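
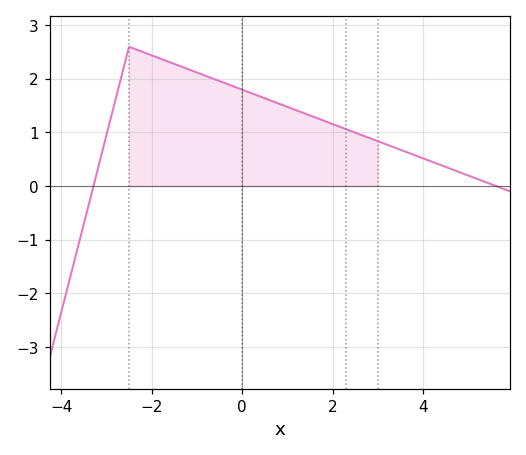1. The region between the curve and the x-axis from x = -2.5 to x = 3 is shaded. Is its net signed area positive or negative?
positive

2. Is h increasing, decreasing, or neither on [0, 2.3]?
decreasing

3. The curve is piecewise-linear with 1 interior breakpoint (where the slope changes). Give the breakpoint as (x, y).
(-2.5, 2.6)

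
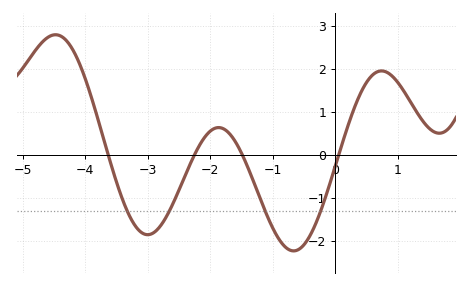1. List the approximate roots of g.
-3.63, -2.25, -1.49, 0.058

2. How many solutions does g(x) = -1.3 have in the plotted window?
4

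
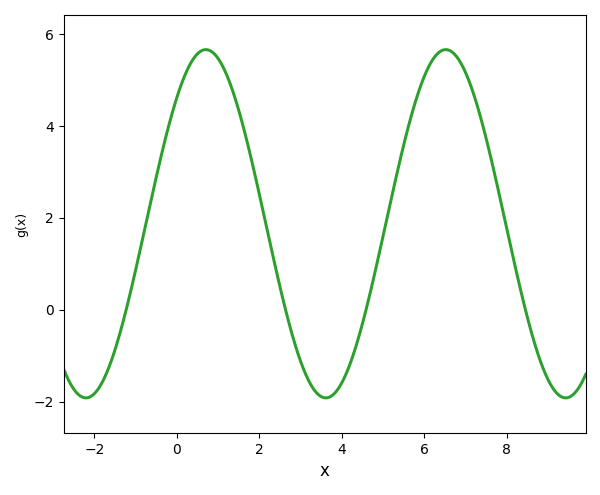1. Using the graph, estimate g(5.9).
4.8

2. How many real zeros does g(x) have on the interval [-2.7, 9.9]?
4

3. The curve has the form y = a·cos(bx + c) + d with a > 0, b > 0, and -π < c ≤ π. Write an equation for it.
y = 3.79cos(1.1x - 0.76) + 1.87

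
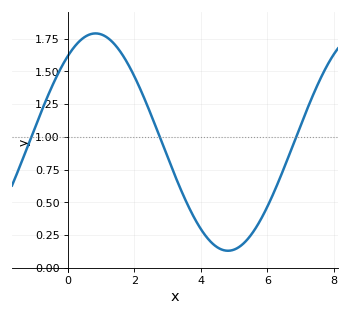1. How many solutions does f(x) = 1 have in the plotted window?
3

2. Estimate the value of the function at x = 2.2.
1.35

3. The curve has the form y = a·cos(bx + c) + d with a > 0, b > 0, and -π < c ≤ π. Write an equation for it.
y = 0.83cos(0.79x - 0.662) + 0.96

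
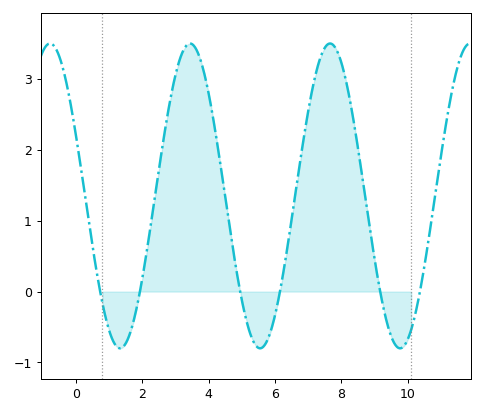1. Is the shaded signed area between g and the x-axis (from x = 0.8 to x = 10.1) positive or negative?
positive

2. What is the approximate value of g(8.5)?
2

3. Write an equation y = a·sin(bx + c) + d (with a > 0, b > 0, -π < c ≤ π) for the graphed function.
y = 2.15sin(1.5x + 2.7) + 1.35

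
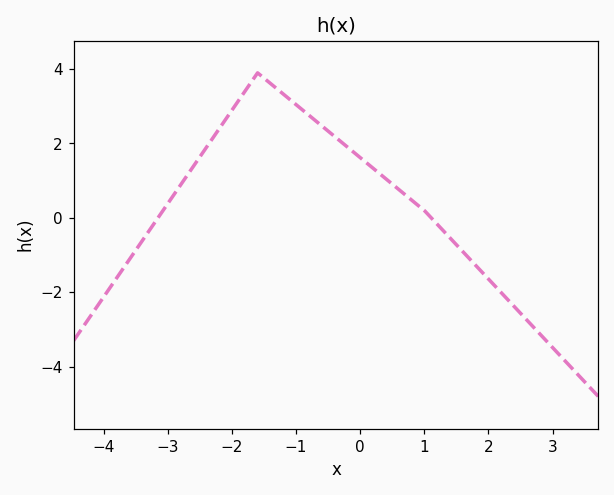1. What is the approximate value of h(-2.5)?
1.64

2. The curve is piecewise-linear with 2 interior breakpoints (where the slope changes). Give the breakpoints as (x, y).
(-1.6, 3.9); (1, 0.2)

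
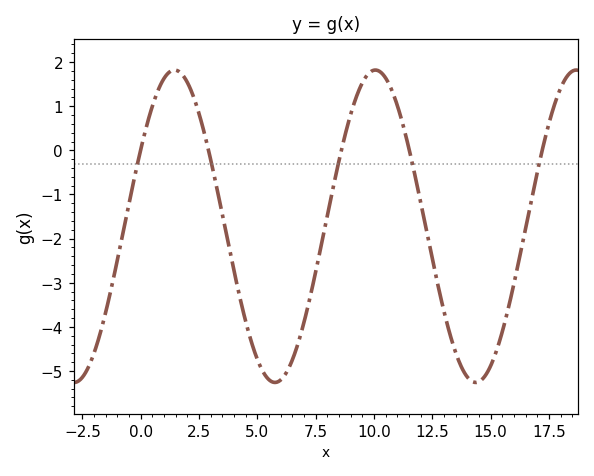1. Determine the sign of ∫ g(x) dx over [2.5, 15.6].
negative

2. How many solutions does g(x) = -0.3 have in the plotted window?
5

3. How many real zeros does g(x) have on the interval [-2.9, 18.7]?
5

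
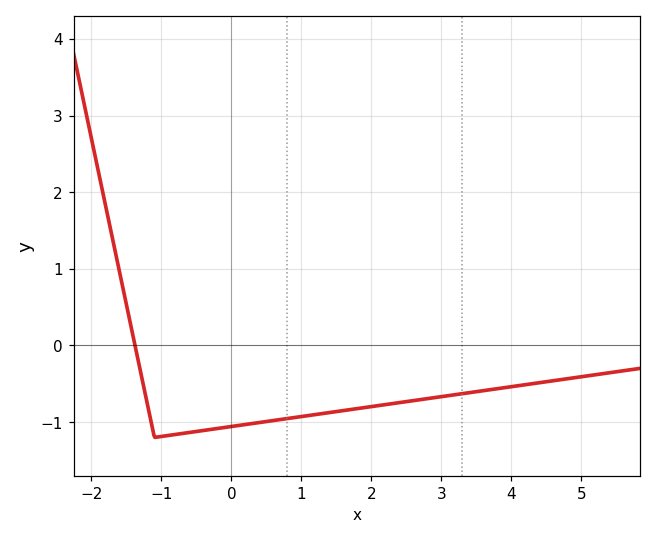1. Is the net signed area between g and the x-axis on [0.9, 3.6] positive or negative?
negative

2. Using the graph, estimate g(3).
-0.7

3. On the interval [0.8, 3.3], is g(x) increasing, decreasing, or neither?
increasing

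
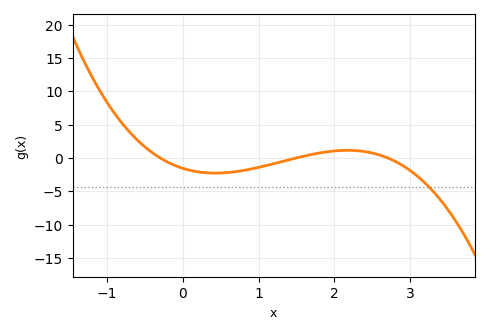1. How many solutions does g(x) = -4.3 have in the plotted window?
1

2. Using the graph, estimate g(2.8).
-0.52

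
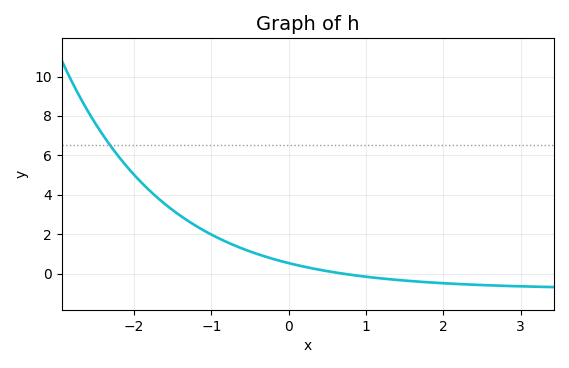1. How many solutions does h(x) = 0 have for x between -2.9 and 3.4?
1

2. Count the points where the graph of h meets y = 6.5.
1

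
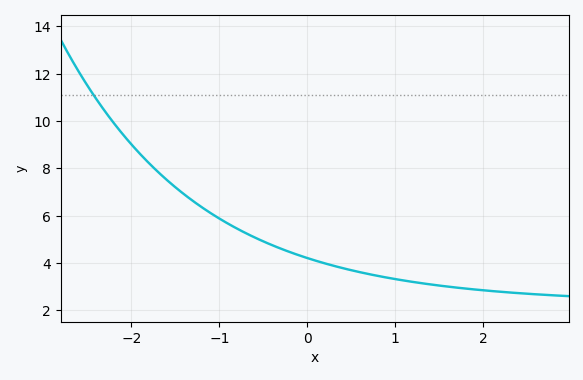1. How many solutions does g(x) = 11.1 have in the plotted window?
1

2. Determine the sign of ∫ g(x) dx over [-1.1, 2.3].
positive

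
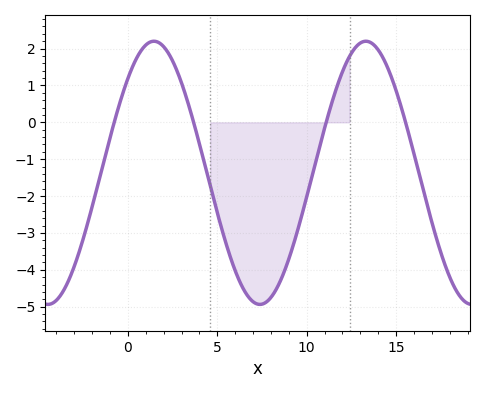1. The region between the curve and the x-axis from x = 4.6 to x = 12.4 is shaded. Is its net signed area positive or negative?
negative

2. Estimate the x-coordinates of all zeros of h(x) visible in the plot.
-1, 3.5, 11, 15.5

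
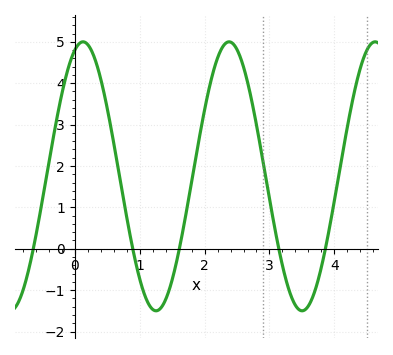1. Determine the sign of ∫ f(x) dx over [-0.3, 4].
positive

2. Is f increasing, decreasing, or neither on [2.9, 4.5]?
neither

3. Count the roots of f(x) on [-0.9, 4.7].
5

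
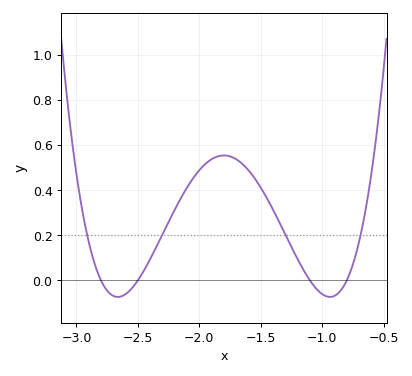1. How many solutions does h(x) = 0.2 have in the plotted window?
4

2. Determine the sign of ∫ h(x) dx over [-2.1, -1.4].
positive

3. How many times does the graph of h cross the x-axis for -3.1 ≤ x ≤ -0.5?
4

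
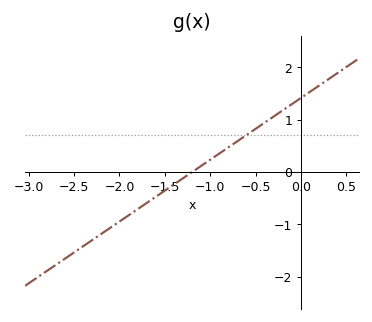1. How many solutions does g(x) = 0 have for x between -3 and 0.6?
1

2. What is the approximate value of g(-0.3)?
1.06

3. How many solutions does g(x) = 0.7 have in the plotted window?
1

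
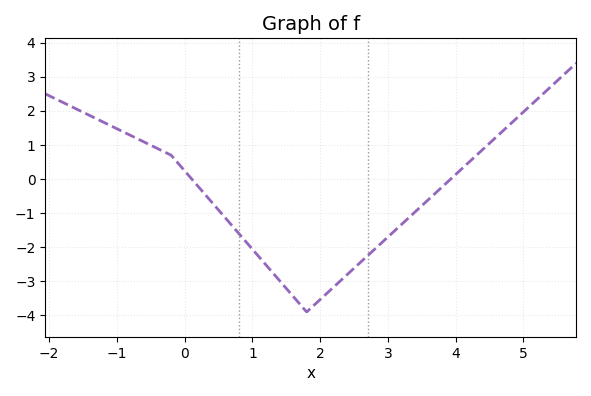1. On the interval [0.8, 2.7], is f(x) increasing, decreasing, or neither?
neither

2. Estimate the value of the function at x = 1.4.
-2.98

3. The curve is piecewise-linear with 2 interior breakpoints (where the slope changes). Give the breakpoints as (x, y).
(-0.2, 0.7); (1.8, -3.9)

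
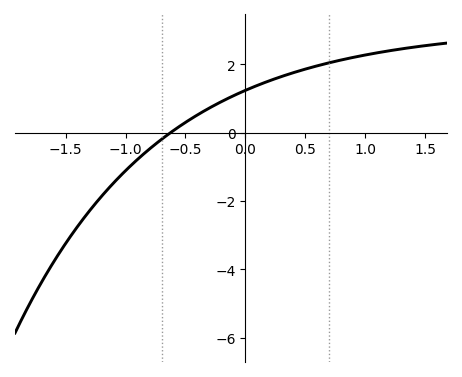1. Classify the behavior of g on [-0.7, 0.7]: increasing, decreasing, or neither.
increasing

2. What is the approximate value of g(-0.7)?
-0.2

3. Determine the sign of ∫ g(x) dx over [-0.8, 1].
positive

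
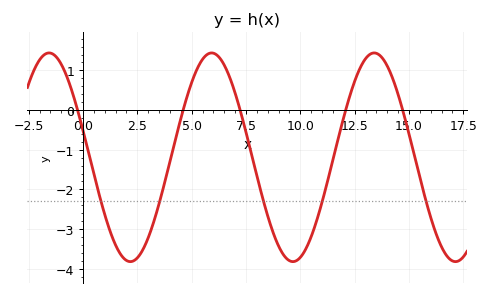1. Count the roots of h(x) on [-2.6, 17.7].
5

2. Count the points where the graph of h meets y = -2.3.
5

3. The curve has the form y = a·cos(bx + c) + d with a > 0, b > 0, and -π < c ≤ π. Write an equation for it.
y = 2.63cos(0.84x + 1.31) - 1.19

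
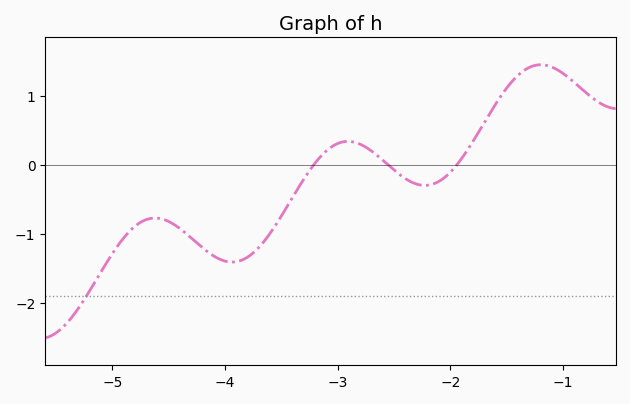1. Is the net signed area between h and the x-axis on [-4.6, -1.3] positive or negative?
negative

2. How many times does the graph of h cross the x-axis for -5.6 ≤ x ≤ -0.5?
3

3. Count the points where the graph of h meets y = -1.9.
1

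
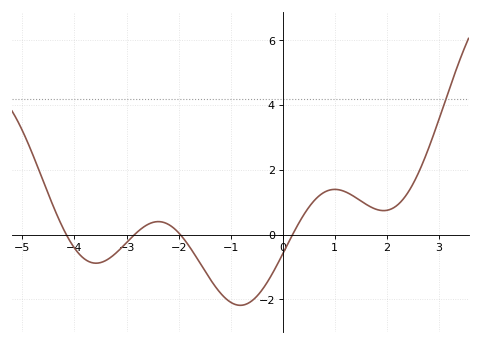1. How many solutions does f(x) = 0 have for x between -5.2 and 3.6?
4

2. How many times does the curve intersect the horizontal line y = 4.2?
1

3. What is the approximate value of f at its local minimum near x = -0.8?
-2.2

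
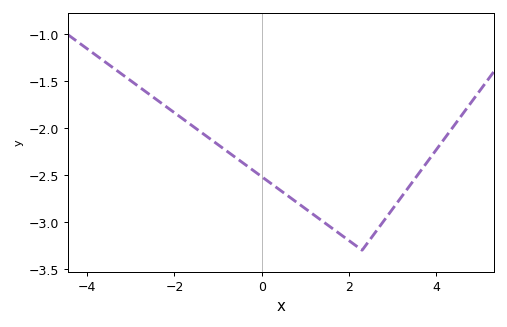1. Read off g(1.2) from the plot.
-2.95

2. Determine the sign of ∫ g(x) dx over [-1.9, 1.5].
negative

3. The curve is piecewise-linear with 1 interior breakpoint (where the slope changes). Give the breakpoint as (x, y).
(2.3, -3.3)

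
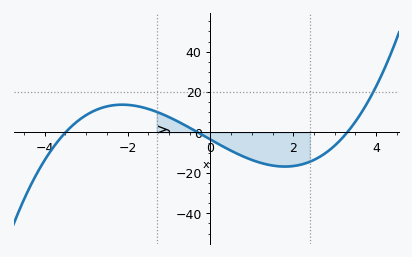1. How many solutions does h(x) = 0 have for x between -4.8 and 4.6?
3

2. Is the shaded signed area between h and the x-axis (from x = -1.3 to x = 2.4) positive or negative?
negative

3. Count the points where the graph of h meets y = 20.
1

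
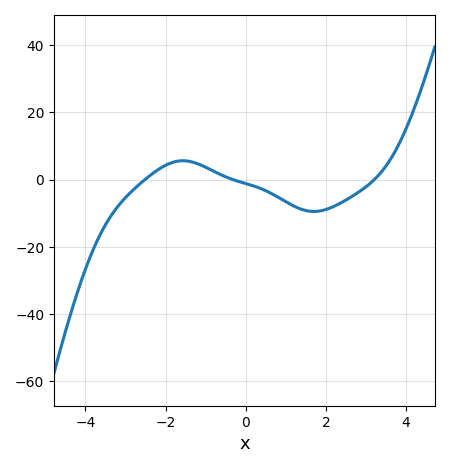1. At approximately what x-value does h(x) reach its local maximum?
-1.6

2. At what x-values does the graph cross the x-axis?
-2.6, -0.4, 3.2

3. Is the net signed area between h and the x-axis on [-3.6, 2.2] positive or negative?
negative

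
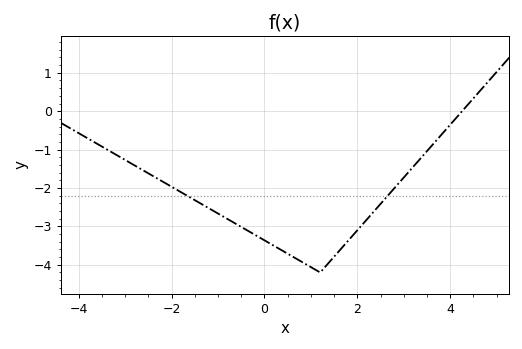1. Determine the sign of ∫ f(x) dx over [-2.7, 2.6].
negative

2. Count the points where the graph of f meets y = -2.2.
2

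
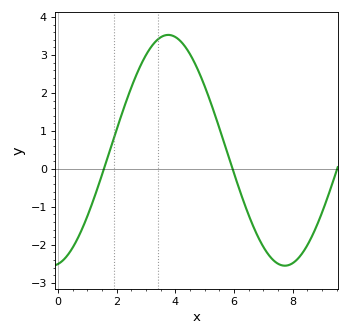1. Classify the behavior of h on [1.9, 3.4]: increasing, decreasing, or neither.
increasing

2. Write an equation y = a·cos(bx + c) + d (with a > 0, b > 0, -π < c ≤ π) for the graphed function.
y = 3.04cos(0.79x - 3) + 0.49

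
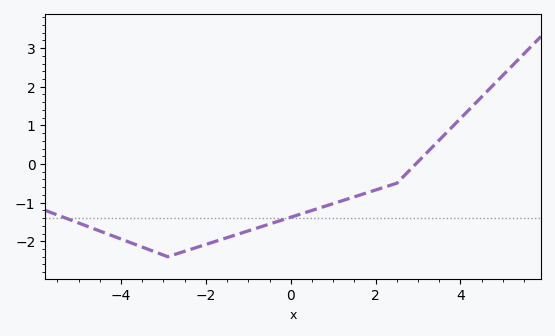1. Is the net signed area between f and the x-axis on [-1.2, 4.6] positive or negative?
negative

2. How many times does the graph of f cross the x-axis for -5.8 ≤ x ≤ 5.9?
1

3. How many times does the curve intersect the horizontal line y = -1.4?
2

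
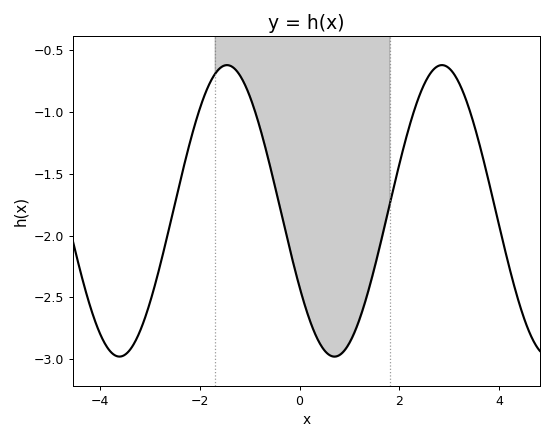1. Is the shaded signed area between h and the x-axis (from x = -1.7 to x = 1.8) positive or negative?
negative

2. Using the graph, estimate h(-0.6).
-1.4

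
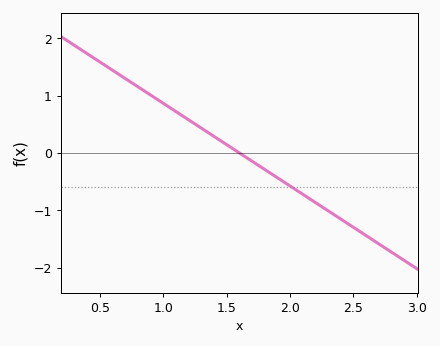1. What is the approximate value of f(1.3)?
0.4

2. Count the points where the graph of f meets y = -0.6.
1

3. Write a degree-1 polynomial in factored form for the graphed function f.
y = -1.44(x - 1.6)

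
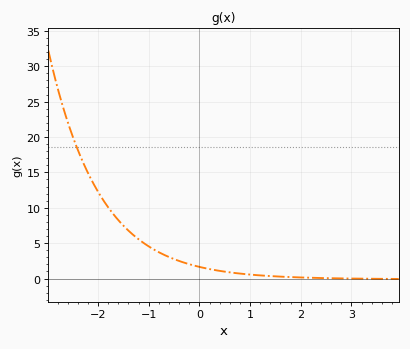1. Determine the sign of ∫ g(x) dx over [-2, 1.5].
positive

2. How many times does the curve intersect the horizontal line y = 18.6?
1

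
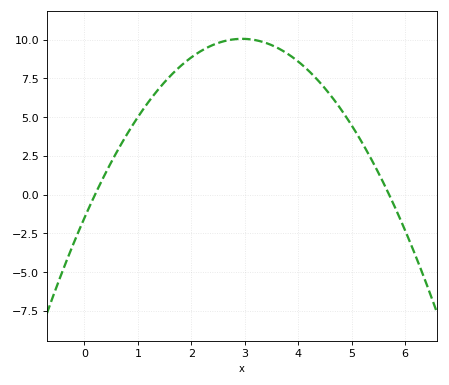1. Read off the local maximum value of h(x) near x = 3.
10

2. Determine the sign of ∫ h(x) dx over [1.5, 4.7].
positive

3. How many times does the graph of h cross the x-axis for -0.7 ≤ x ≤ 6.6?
2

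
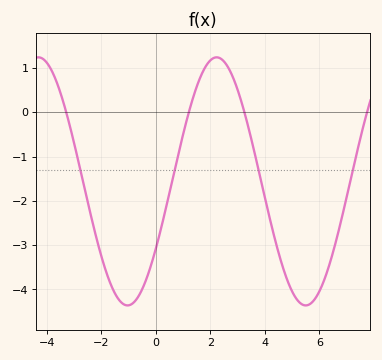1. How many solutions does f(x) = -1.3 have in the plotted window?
4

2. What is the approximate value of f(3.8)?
-1.38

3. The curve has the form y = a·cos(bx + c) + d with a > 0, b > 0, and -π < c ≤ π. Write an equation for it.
y = 2.8cos(0.96x - 2.14) - 1.56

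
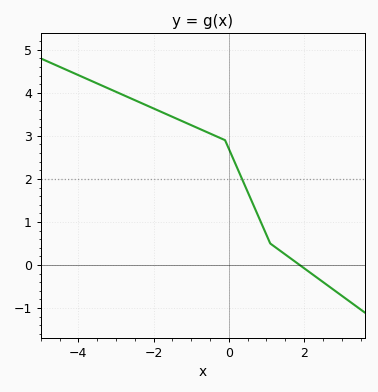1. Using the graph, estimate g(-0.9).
3.21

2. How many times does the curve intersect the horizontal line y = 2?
1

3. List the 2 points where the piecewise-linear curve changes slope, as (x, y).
(-0.1, 2.9); (1.1, 0.5)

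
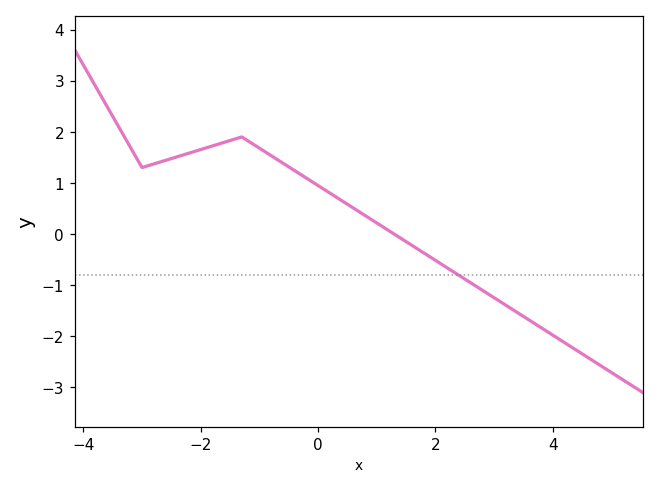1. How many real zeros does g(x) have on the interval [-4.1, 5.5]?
1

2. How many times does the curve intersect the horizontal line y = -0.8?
1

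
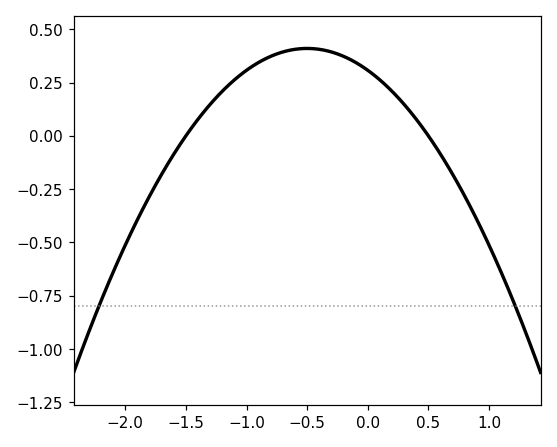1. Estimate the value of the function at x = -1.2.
0.2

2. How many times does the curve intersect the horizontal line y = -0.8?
2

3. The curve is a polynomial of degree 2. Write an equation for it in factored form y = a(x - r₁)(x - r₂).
y = -0.41(x + 1.5)(x - 0.5)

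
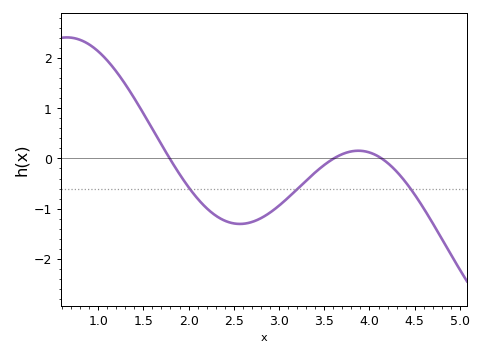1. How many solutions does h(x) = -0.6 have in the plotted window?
3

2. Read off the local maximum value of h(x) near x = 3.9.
0.2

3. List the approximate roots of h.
1.8, 3.6, 4.1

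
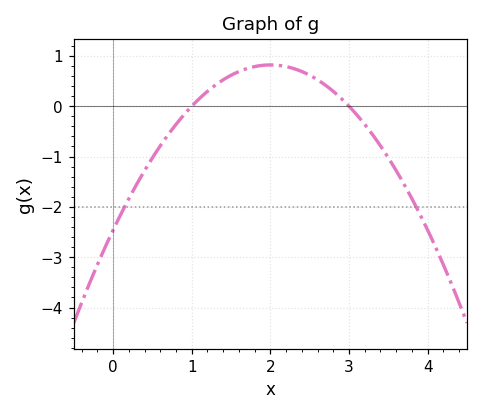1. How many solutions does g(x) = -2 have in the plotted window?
2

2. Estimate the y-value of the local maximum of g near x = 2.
0.82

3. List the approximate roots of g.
1, 3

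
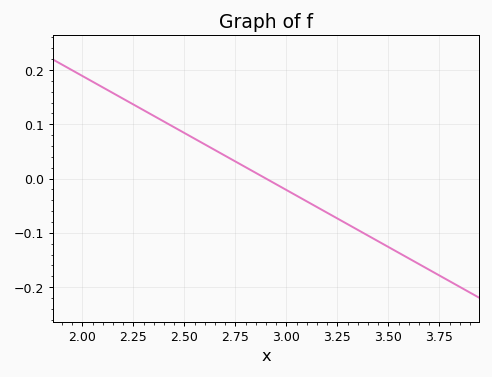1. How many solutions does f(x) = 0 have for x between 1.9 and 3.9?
1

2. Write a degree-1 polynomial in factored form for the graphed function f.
y = -0.21(x - 2.9)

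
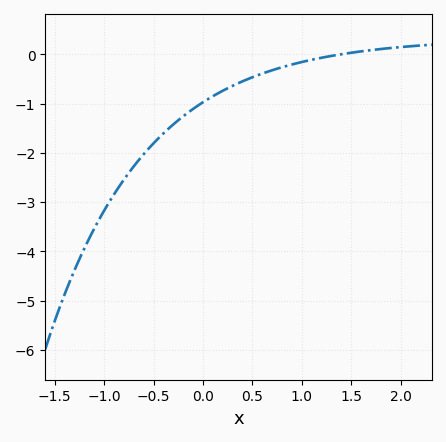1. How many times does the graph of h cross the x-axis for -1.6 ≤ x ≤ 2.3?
1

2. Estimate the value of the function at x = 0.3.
-0.636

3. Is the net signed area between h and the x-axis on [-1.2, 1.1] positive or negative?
negative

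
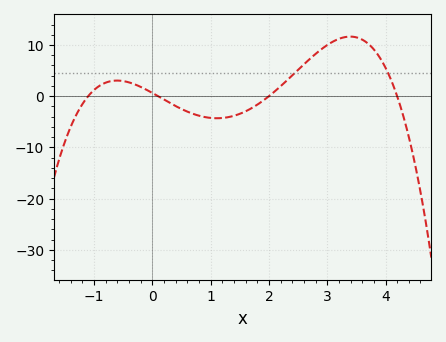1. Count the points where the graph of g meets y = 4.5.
2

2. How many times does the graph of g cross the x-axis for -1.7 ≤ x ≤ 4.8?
4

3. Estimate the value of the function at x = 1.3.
-4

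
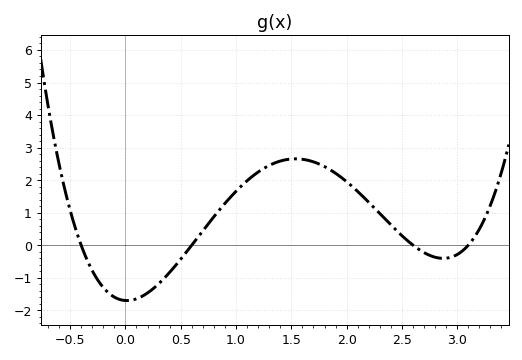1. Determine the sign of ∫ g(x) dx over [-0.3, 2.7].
positive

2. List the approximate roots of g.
-0.4, 0.6, 2.6, 3.1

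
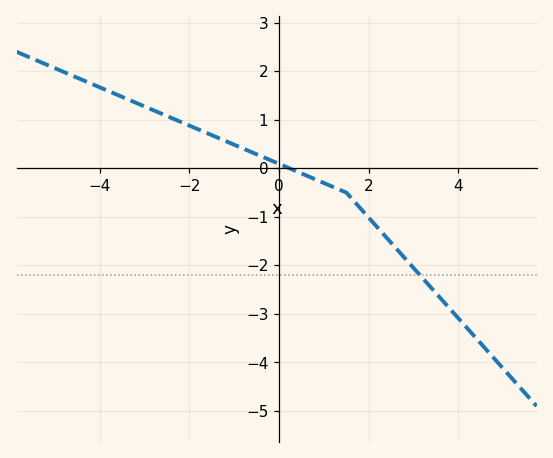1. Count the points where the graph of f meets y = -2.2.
1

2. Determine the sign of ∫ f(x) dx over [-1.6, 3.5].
negative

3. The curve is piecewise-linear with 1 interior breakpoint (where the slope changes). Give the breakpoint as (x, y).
(1.5, -0.5)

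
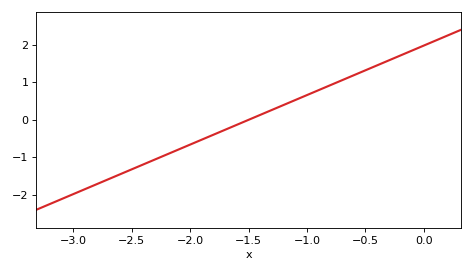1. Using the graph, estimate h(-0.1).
1.85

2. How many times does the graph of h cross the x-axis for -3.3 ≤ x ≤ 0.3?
1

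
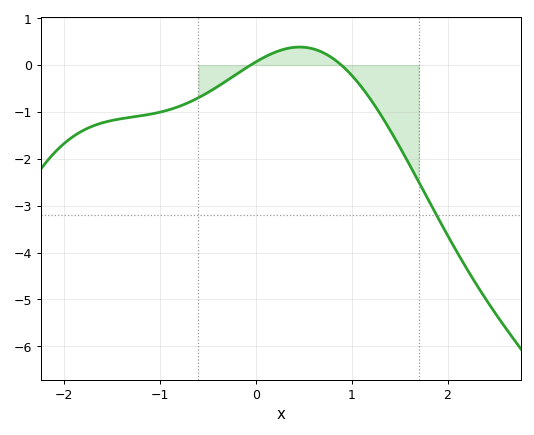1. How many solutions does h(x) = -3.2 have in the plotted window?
1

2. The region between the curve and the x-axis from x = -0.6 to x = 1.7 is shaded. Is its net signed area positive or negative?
negative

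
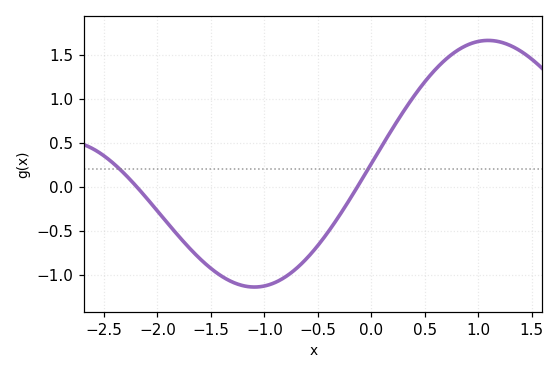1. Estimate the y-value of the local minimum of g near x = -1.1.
-1.15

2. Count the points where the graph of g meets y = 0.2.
2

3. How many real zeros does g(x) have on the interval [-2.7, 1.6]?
2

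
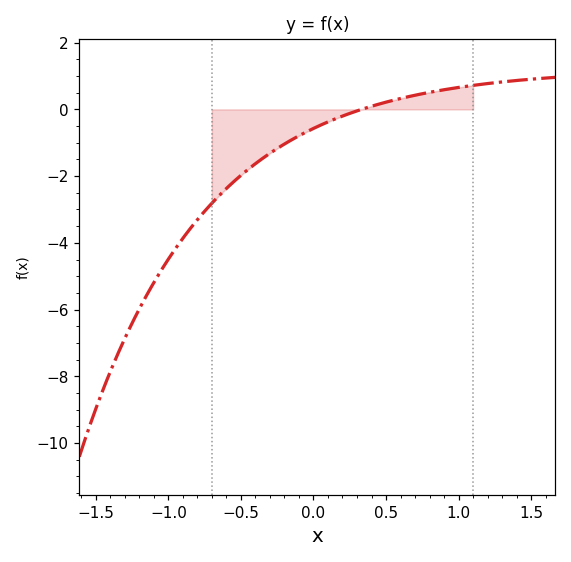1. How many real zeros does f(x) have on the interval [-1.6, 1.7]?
1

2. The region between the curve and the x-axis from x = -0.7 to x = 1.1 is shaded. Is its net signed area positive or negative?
negative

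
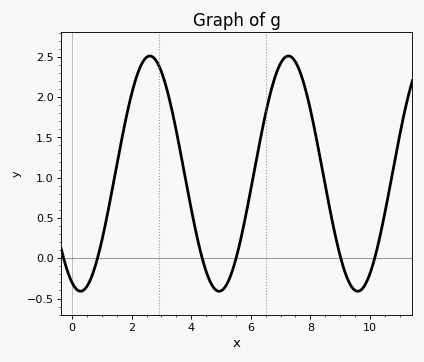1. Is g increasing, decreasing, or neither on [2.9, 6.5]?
neither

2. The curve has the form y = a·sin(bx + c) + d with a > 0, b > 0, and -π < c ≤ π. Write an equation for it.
y = 1.46sin(1.35x - 1.95) + 1.05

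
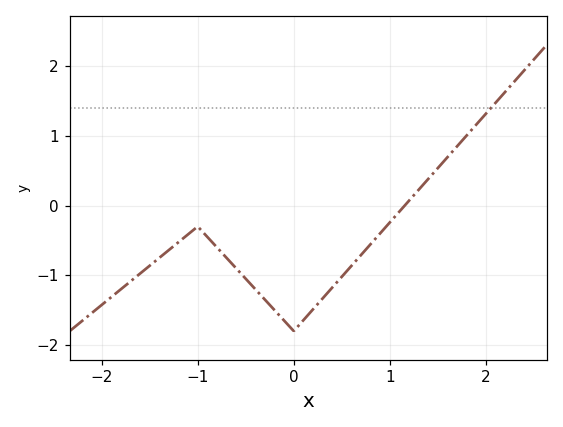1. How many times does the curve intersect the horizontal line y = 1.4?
1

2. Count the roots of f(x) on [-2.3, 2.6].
1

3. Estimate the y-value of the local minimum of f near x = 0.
-1.8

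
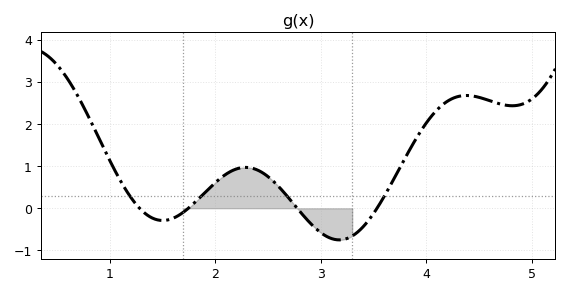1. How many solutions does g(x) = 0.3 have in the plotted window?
4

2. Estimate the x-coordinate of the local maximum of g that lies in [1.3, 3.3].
2.29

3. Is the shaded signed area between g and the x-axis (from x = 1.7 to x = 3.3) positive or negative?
positive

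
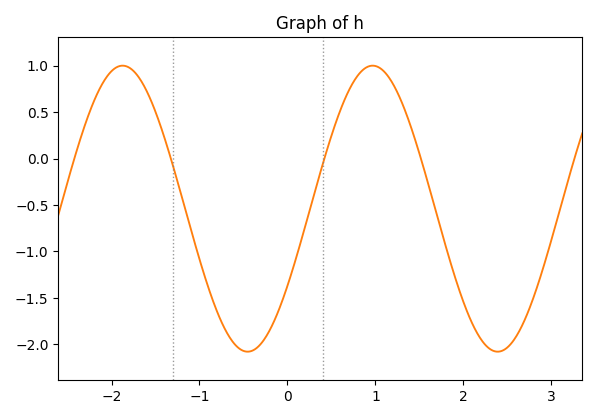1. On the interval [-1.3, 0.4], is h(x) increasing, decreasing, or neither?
neither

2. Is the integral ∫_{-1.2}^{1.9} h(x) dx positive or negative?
negative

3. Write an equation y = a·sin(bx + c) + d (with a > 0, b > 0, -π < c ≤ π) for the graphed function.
y = 1.54sin(2.2x - 0.57) - 0.54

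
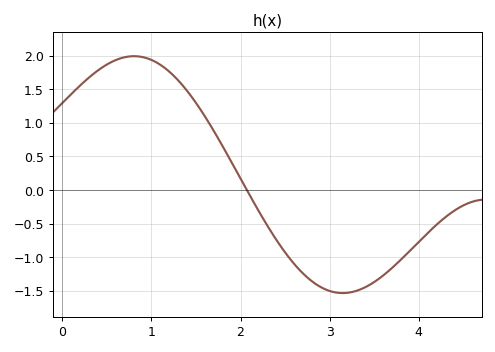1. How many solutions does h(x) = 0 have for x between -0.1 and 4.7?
1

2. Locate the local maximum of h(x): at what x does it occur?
0.805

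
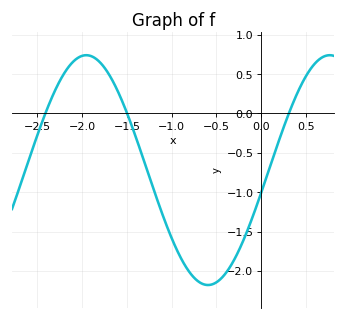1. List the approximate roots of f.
-2.4, -1.5, 0.3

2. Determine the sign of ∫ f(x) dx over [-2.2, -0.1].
negative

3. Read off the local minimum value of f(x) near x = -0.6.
-2.2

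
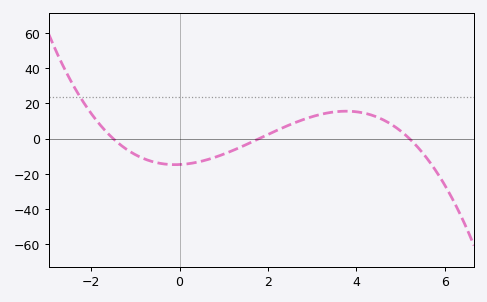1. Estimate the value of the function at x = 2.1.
3.52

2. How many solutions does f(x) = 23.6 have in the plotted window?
1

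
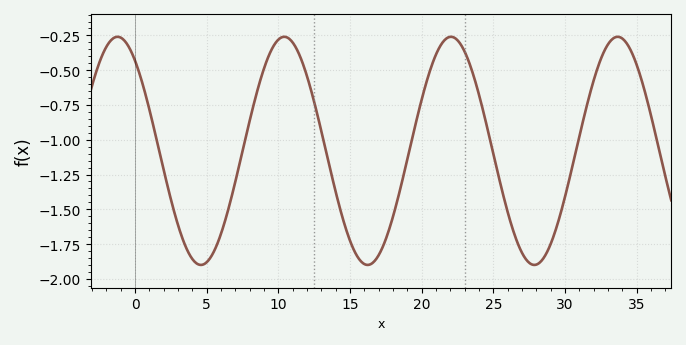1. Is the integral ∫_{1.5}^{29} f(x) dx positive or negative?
negative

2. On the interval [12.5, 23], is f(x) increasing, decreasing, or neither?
neither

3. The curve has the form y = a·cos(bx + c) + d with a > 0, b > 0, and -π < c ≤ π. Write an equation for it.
y = 0.82cos(0.54x + 0.66) - 1.08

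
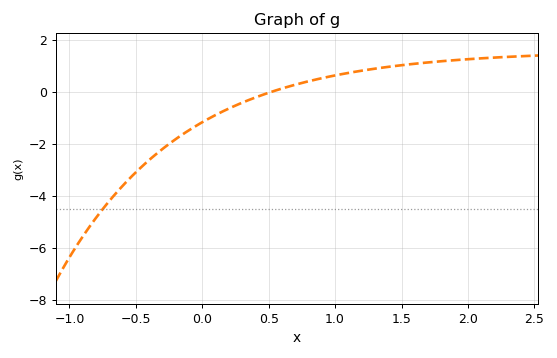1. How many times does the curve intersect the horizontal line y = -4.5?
1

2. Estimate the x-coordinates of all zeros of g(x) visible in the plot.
0.5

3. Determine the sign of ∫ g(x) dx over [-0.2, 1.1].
negative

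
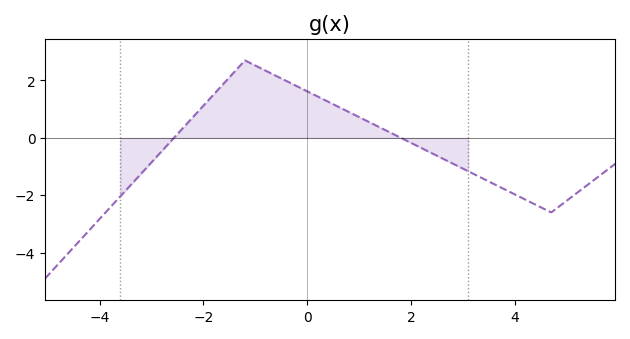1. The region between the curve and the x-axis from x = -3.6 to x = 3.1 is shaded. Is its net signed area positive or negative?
positive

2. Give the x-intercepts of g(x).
-2.57, 1.81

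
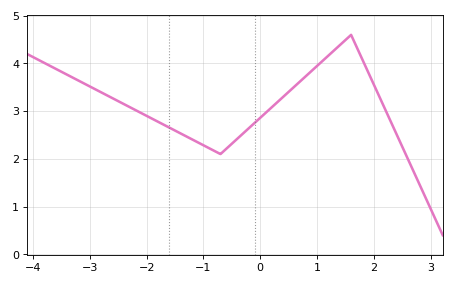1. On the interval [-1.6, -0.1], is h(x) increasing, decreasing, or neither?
neither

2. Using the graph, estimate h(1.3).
4.3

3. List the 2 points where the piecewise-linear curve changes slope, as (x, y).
(-0.7, 2.1); (1.6, 4.6)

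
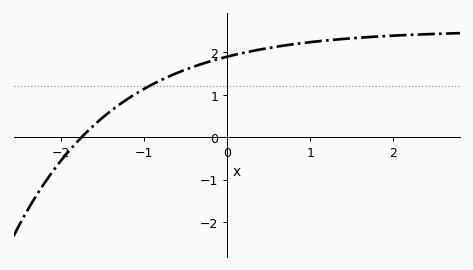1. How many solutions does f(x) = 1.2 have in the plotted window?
1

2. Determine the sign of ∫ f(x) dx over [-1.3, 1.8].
positive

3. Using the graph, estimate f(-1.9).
-0.3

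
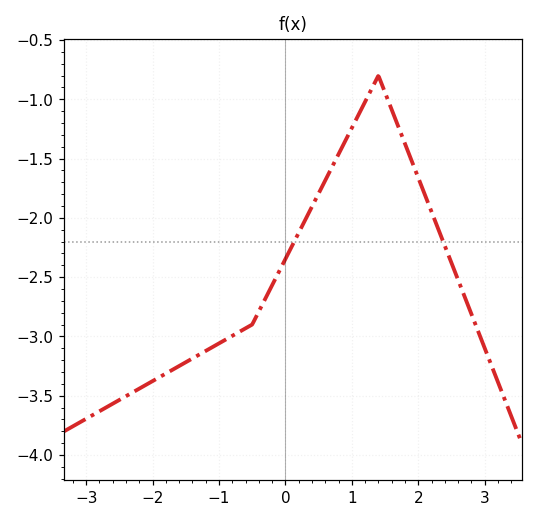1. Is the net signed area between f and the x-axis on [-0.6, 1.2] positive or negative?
negative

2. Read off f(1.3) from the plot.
-0.911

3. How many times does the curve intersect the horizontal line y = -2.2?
2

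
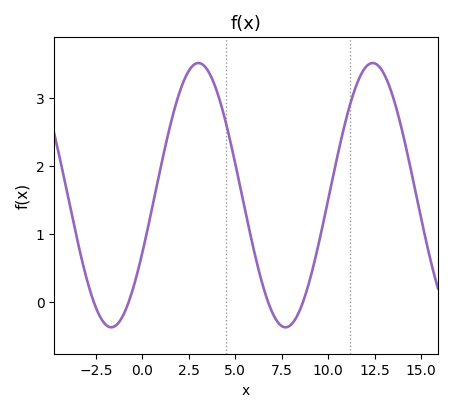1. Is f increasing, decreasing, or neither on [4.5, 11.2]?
neither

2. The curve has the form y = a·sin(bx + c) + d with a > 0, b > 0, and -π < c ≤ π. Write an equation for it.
y = 1.95sin(0.67x - 0.45) + 1.57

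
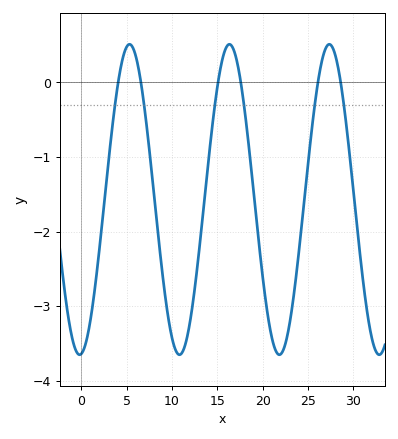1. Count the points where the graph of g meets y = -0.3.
6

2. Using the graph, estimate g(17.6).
-0.002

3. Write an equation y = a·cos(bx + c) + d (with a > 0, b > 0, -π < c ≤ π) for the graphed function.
y = 2.08cos(0.57x - 3.03) - 1.57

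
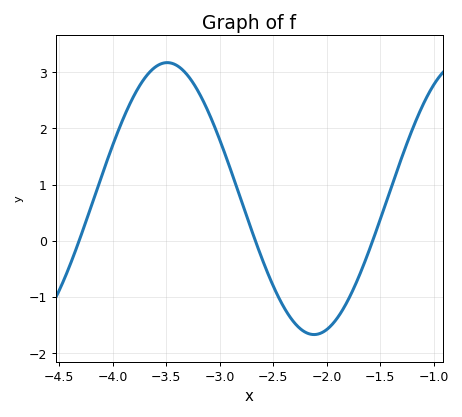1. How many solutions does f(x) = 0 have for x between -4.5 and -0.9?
3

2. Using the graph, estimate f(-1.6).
-0.2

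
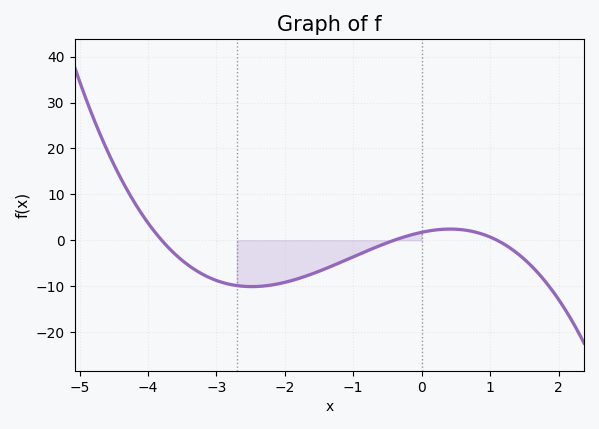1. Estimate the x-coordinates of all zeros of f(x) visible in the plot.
-3.8, -0.4, 1.1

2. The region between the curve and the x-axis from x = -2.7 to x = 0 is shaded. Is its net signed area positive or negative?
negative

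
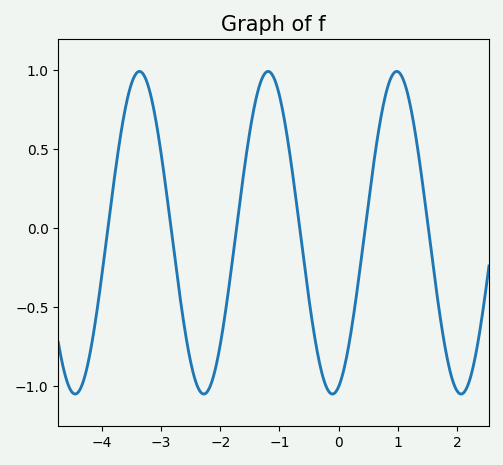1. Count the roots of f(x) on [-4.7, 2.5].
6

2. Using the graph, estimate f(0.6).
0.426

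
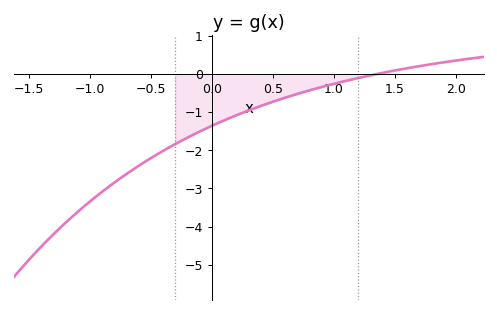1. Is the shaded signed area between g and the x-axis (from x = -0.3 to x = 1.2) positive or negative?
negative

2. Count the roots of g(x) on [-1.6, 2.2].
1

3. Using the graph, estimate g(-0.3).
-1.84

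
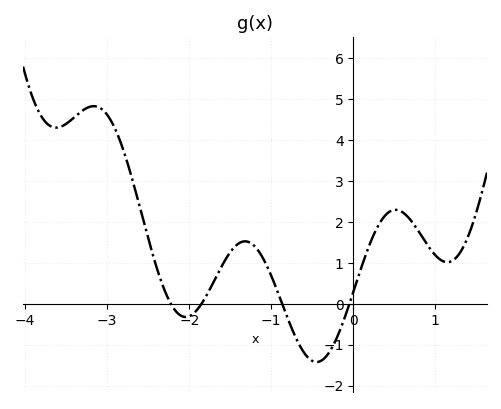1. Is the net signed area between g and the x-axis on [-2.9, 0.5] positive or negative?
positive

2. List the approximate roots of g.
-2.2, -1.9, -0.9, 0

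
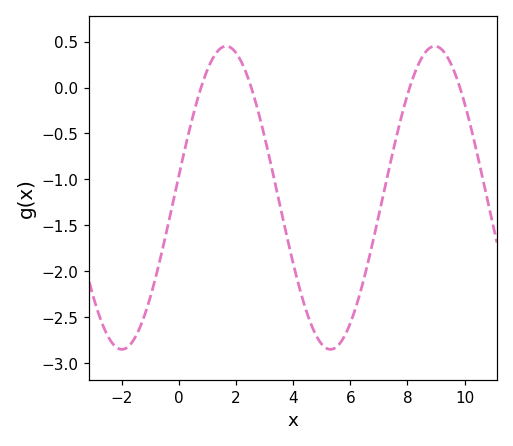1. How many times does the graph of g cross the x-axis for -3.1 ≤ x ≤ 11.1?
4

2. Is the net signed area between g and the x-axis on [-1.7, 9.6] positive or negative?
negative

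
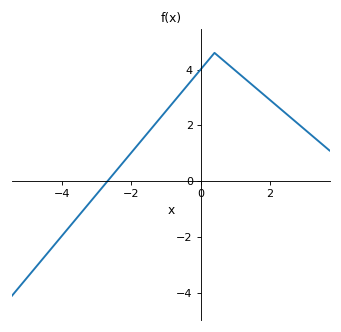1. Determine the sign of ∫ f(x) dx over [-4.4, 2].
positive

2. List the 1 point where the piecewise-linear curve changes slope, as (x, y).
(0.4, 4.6)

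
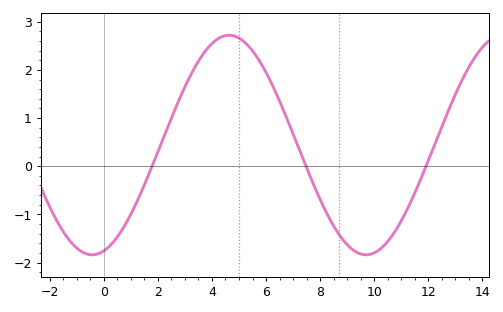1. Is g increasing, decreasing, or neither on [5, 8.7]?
decreasing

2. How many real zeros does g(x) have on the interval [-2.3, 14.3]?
3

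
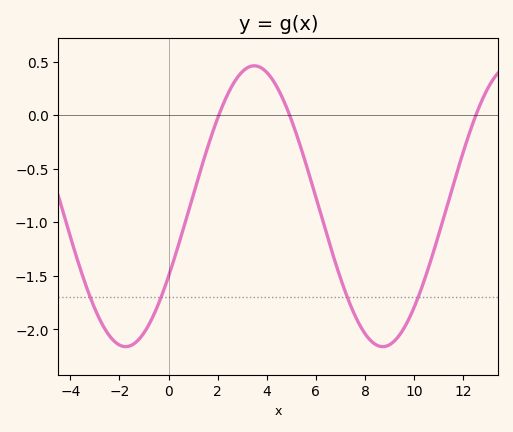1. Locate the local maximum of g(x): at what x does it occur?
3.49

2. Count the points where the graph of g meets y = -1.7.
4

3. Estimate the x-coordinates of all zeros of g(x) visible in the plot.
2.05, 4.93, 12.5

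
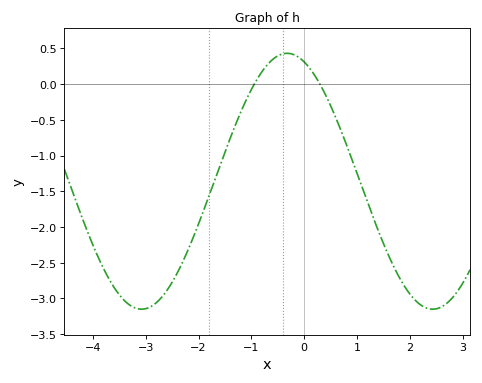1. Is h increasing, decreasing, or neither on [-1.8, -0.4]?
increasing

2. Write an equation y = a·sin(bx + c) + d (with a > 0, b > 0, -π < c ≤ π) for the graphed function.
y = 1.79sin(1.14x + 1.94) - 1.36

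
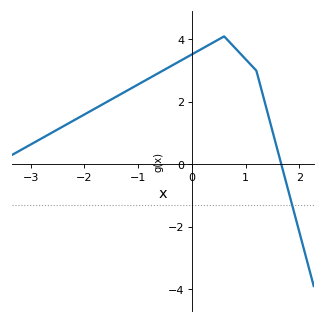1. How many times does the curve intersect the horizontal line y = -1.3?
1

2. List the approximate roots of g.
1.7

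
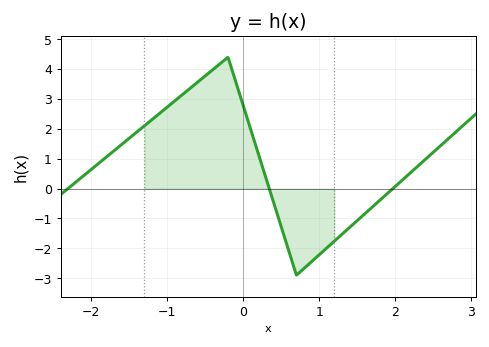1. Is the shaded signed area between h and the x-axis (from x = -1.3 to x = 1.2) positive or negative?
positive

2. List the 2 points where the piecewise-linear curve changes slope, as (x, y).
(-0.2, 4.4); (0.7, -2.9)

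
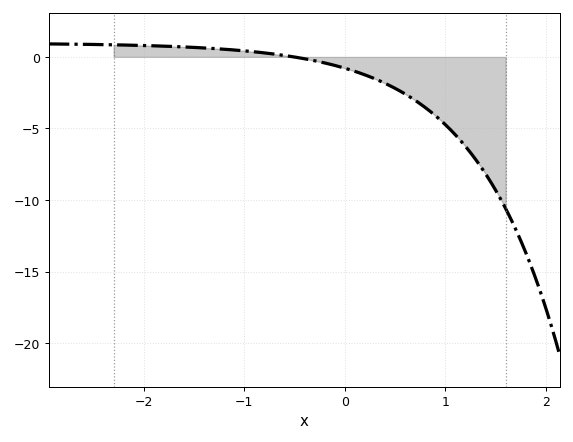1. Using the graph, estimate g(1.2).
-6.25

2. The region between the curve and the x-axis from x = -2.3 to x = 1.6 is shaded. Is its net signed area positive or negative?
negative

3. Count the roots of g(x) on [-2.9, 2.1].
1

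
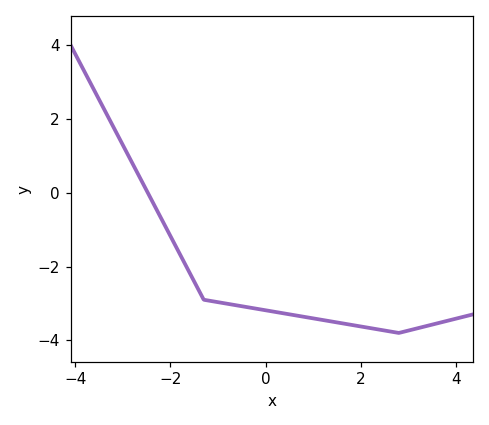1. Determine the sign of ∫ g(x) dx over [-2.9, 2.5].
negative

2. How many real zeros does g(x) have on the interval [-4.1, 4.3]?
1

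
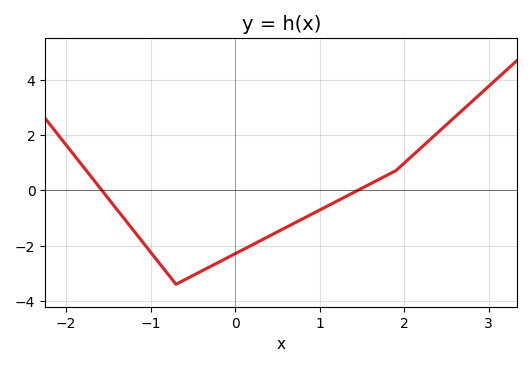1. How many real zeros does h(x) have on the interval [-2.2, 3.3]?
2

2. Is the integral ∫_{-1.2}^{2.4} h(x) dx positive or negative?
negative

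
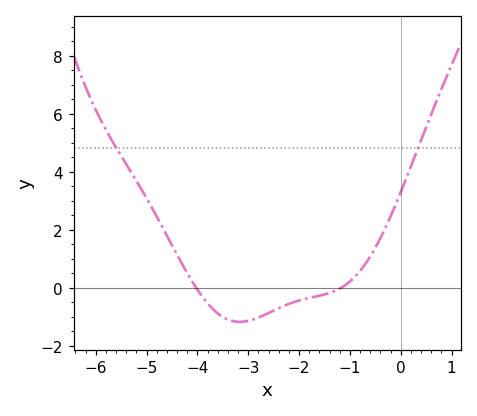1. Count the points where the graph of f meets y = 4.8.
2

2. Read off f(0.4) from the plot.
5.09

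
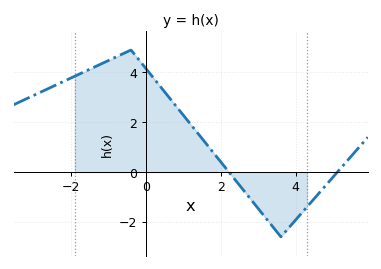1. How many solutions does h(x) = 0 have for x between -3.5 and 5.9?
2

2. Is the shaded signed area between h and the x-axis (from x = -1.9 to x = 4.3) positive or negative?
positive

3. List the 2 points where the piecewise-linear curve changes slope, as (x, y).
(-0.4, 4.9); (3.6, -2.6)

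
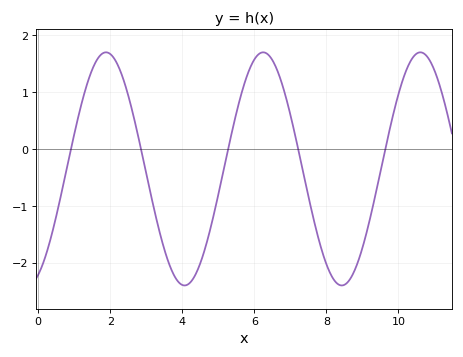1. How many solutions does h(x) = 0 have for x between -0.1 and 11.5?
5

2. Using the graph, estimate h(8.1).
-2.2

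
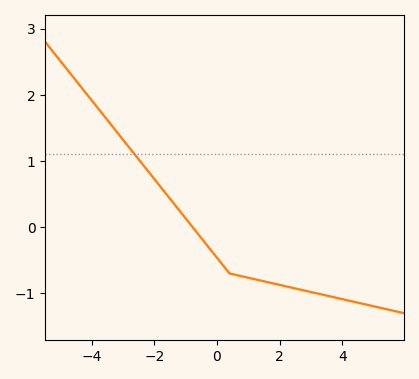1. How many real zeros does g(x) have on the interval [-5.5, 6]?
1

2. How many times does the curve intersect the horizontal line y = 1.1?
1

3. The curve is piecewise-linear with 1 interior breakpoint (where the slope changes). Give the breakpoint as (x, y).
(0.4, -0.7)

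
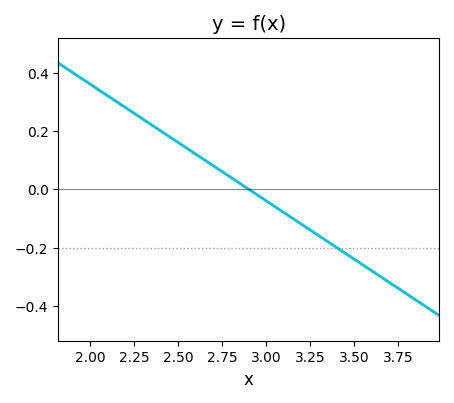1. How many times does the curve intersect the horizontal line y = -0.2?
1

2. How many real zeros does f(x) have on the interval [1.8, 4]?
1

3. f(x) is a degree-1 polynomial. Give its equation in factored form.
y = -0.4(x - 2.9)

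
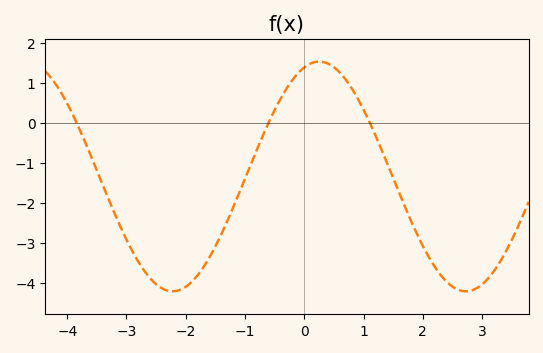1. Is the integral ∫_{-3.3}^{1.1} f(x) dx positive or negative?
negative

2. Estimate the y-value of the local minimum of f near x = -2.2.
-4.2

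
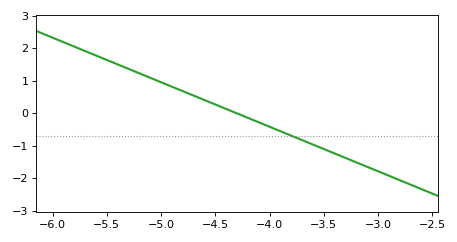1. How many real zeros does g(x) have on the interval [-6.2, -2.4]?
1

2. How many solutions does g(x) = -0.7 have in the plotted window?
1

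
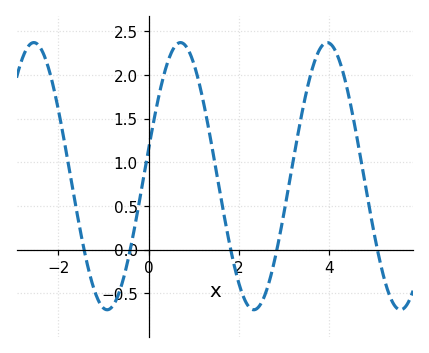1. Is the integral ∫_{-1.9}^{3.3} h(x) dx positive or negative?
positive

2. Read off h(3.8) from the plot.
2.3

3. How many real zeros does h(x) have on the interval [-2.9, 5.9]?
5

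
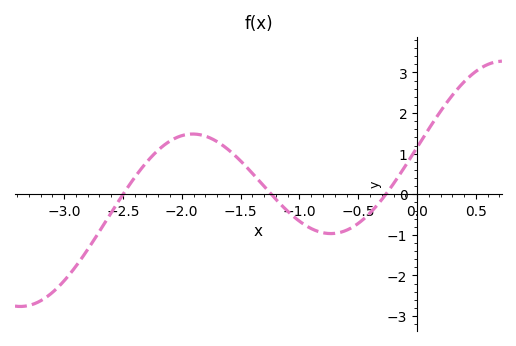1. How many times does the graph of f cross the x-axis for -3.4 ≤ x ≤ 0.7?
3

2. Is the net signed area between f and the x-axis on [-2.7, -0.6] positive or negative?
positive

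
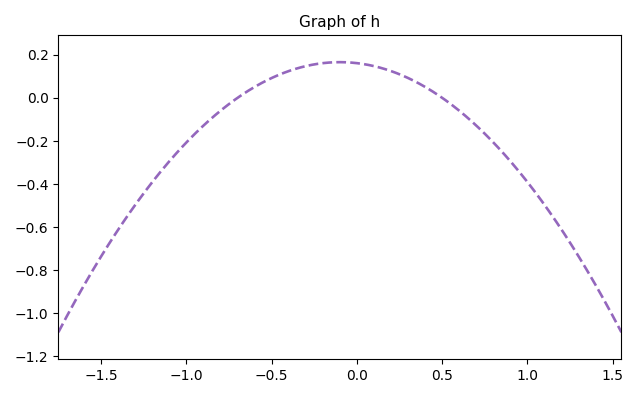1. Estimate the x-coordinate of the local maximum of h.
-0.1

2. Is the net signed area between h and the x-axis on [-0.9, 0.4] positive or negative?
positive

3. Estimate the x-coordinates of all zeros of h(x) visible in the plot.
-0.7, 0.5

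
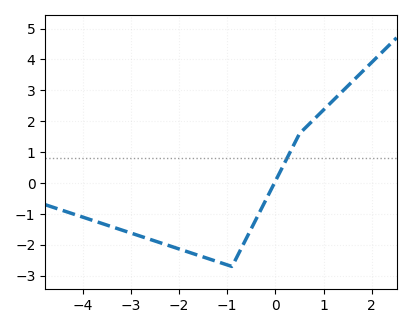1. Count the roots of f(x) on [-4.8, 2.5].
1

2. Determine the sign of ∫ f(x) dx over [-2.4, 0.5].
negative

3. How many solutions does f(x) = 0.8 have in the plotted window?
1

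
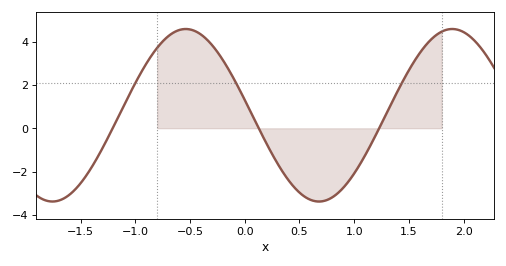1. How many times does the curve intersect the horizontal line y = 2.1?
3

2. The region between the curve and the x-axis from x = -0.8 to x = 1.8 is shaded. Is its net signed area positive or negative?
positive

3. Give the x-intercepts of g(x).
-1.21, 0.128, 1.23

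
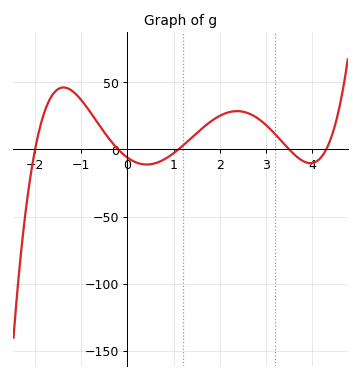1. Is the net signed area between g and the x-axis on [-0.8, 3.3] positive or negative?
positive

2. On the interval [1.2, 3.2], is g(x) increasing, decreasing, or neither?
neither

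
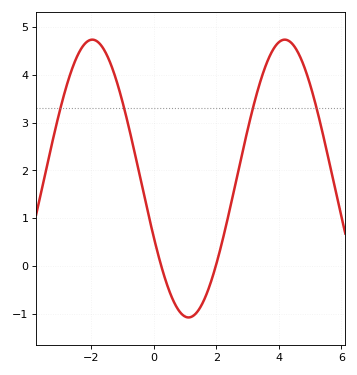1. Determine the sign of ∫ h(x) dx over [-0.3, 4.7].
positive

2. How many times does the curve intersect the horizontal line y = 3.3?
4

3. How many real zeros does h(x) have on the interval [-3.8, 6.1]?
2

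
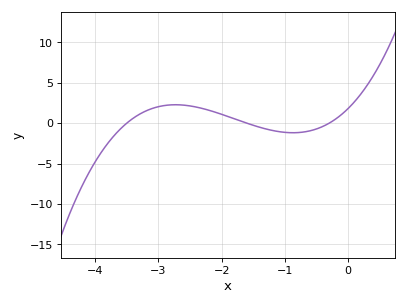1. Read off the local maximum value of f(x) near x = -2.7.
2.5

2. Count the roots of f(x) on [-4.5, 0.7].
3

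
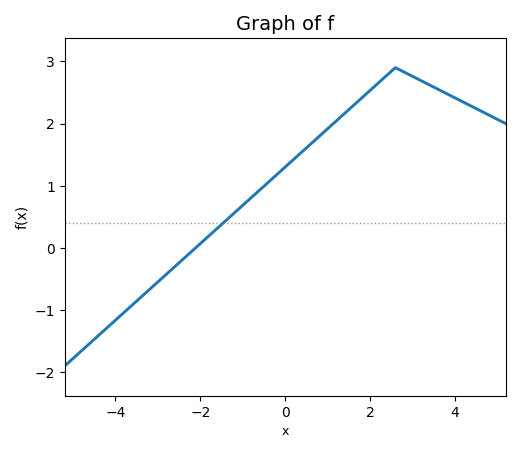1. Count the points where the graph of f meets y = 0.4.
1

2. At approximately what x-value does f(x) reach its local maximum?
2.6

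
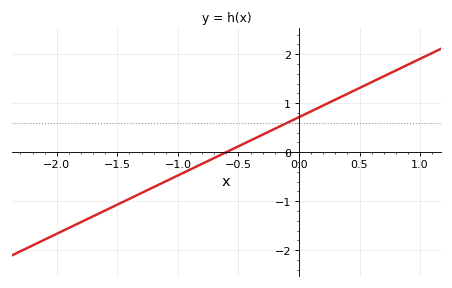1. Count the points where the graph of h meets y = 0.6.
1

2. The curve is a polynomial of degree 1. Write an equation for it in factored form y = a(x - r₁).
y = 1.19(x + 0.6)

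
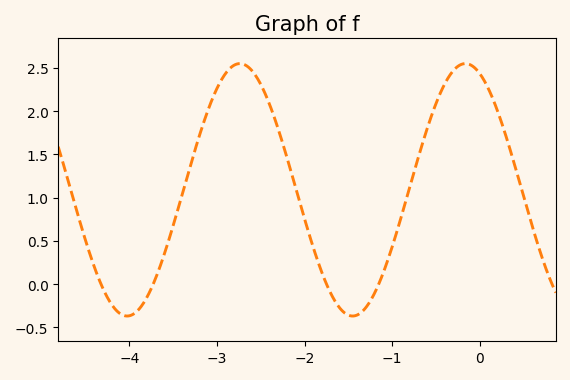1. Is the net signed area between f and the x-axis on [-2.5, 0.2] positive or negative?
positive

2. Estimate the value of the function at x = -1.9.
0.418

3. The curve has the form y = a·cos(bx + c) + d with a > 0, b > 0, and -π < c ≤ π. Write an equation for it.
y = 1.46cos(2.44x + 0.402) + 1.09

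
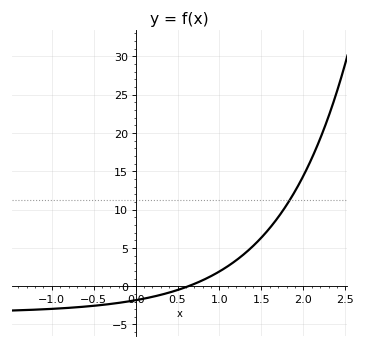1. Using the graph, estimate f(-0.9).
-2.9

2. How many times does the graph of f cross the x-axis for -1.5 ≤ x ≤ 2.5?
1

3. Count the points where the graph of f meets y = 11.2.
1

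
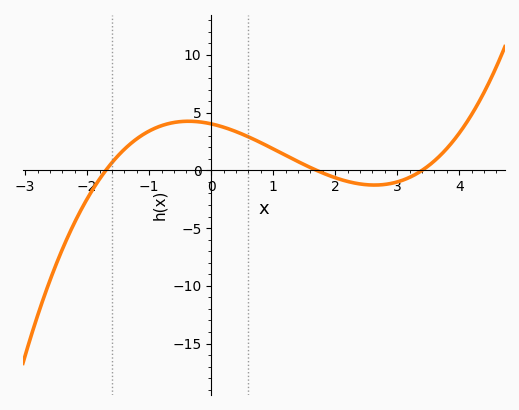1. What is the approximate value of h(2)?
-0.5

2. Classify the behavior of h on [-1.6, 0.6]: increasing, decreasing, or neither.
neither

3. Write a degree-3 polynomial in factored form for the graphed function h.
y = 0.41(x + 1.7)(x - 1.7)(x - 3.4)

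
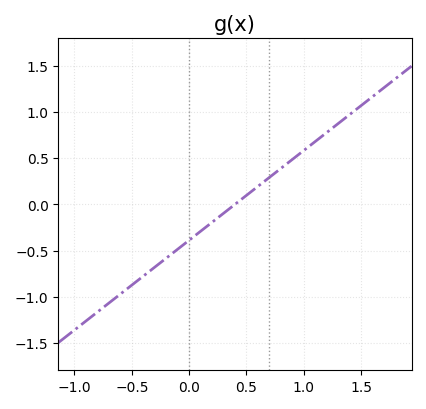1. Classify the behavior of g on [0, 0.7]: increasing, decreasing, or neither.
increasing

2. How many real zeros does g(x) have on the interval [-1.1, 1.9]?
1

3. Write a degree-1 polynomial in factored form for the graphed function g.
y = 0.97(x - 0.4)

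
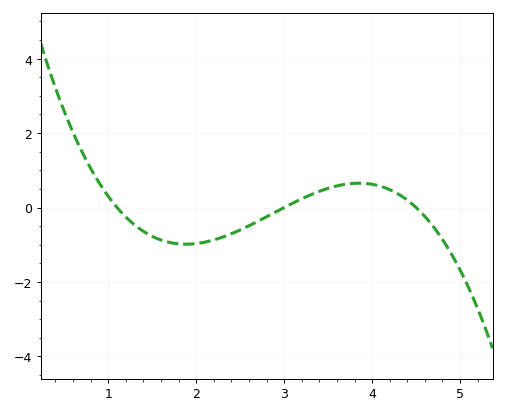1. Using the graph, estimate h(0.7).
1.6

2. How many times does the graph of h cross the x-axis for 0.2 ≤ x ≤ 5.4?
3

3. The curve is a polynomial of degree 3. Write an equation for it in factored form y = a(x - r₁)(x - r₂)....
y = -0.43(x - 1.1)(x - 3)(x - 4.5)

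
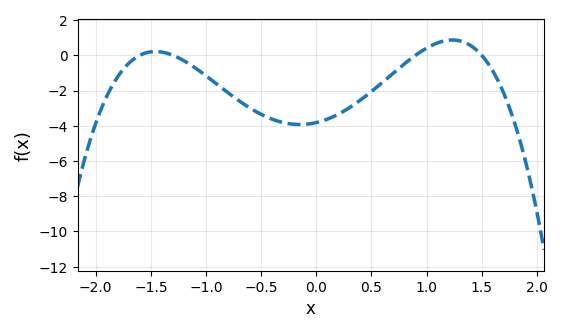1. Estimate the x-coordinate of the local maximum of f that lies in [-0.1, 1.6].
1.23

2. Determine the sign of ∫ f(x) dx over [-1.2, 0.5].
negative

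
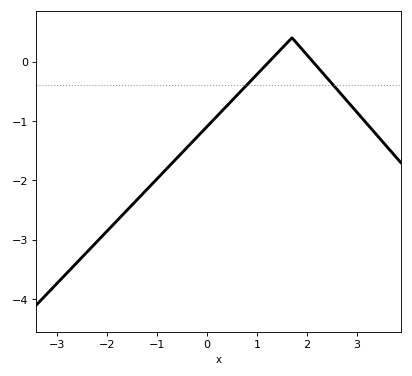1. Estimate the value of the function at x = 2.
0.1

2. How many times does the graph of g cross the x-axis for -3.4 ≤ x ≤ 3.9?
2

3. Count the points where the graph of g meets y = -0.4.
2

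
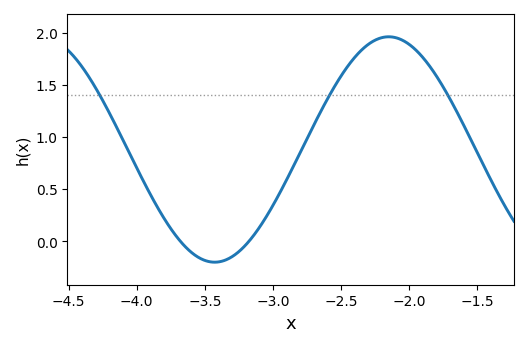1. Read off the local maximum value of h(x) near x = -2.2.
1.95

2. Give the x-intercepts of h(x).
-3.7, -3.2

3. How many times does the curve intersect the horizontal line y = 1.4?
3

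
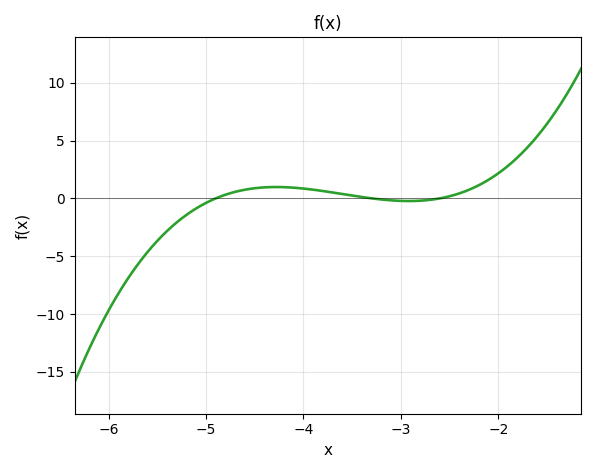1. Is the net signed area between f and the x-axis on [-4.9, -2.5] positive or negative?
positive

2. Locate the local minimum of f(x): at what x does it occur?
-2.92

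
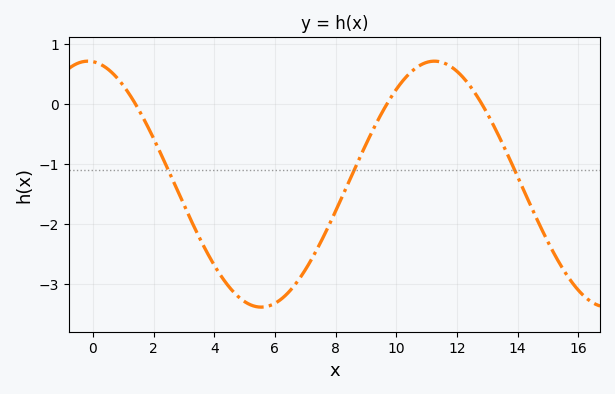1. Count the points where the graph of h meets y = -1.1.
3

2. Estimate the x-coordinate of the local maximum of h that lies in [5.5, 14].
11.5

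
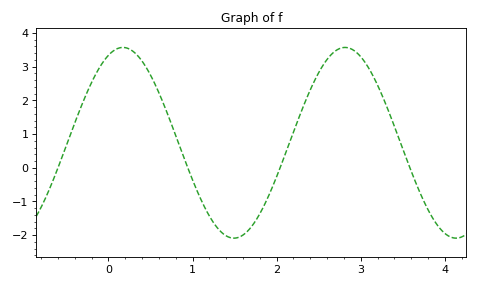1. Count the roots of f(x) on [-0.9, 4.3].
4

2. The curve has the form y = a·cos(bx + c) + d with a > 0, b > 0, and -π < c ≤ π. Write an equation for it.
y = 2.83cos(2.4x - 0.41) + 0.74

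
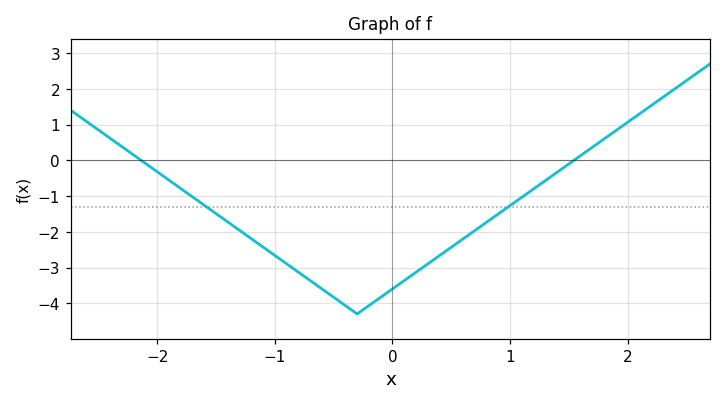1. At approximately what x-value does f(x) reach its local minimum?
-0.3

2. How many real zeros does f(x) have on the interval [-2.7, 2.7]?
2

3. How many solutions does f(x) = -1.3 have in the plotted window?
2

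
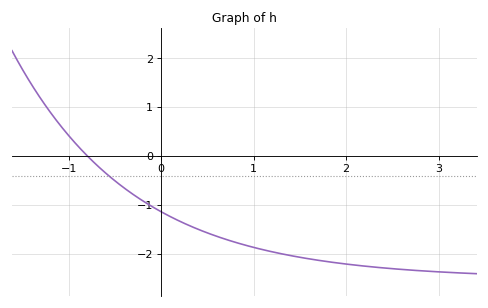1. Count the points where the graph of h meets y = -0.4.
1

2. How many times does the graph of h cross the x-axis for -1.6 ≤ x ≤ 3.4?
1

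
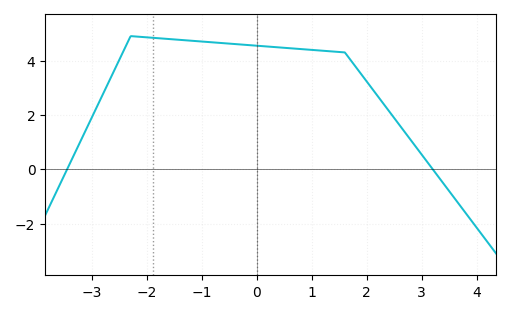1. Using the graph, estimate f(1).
4.4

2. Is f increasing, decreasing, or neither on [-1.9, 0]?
decreasing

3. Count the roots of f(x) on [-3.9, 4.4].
2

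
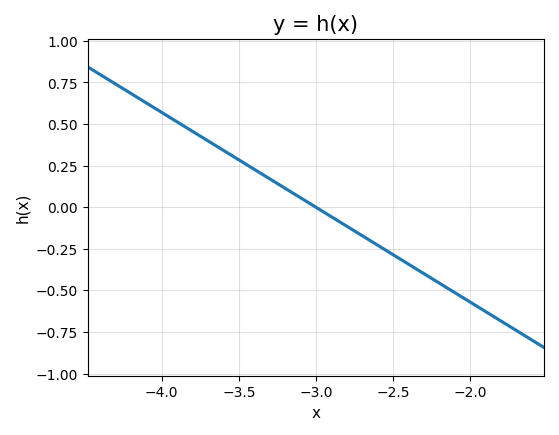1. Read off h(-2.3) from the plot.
-0.4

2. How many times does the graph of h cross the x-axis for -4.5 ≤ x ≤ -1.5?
1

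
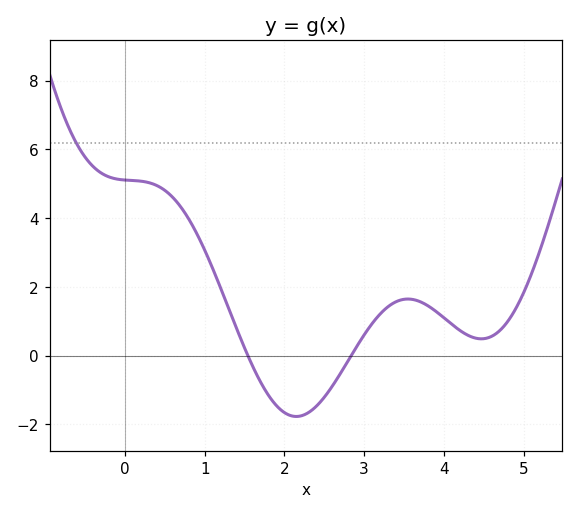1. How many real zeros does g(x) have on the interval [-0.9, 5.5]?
2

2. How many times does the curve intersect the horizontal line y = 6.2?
1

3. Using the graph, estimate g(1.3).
1.38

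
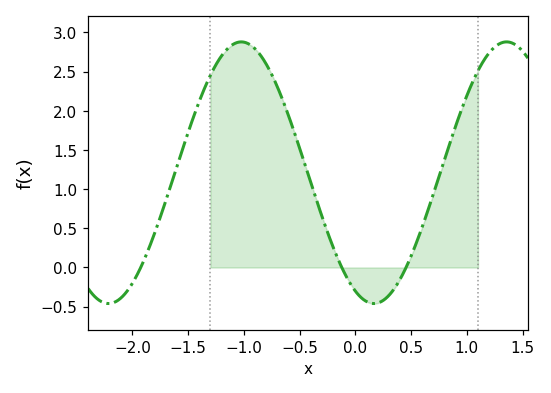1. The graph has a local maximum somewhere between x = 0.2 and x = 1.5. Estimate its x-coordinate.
1.36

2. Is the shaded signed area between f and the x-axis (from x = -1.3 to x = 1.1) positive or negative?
positive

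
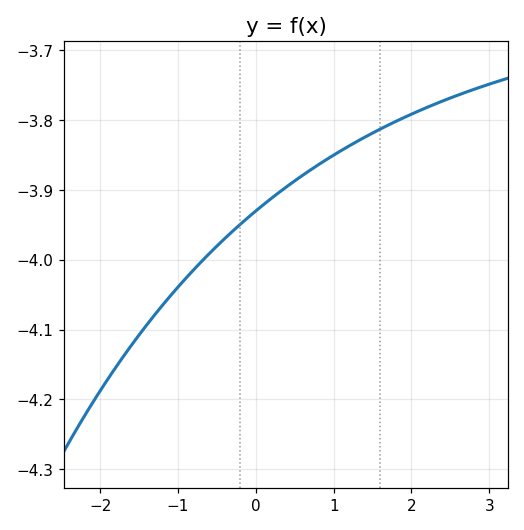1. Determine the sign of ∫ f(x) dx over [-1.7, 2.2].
negative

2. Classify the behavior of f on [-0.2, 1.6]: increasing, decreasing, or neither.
increasing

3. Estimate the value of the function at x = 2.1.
-3.79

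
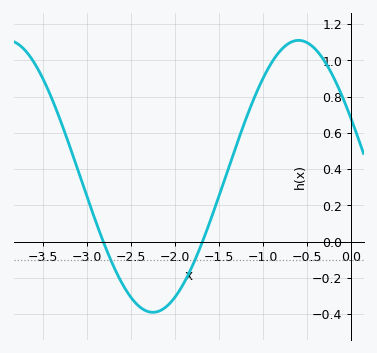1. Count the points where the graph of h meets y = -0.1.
2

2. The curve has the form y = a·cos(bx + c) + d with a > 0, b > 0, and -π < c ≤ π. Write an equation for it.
y = 0.75cos(1.9x + 1.13) + 0.36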